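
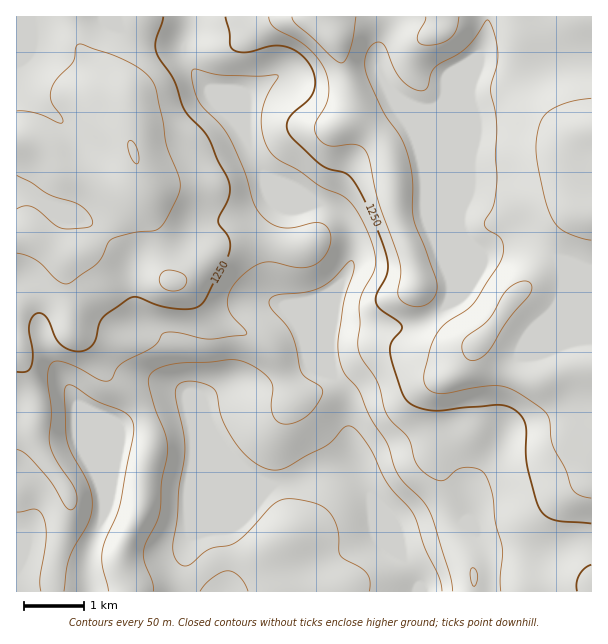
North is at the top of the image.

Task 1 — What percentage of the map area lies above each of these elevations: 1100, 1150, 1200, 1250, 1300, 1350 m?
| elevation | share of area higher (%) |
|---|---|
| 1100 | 92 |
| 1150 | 79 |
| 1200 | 64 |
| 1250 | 48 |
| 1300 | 27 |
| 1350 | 3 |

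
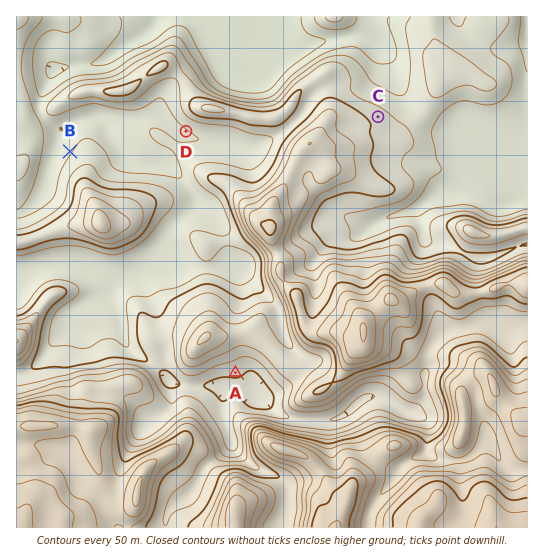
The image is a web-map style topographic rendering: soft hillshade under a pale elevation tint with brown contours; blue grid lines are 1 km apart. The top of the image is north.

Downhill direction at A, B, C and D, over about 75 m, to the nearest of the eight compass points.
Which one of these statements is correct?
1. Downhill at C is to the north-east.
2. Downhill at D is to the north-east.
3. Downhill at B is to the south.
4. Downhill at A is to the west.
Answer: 1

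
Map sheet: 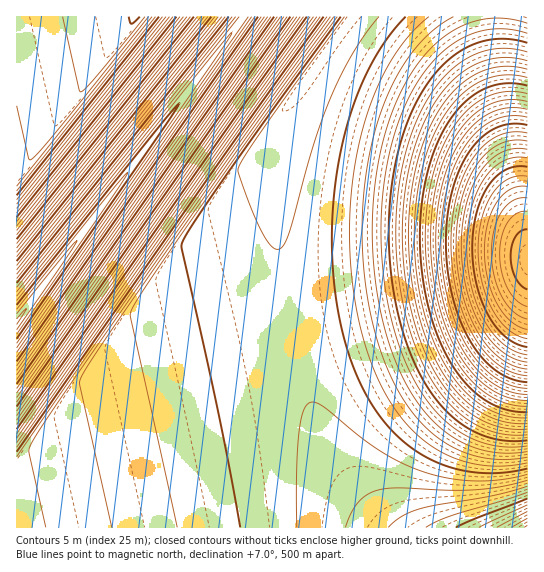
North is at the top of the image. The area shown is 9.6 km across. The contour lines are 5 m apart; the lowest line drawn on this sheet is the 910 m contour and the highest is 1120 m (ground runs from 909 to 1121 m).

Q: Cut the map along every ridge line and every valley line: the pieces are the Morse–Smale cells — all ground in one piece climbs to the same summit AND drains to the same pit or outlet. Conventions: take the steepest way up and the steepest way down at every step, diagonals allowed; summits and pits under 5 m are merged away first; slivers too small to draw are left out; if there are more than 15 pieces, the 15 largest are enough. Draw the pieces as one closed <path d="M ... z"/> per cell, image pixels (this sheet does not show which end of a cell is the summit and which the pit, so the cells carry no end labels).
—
<path d="M527 16l-176 0-55 77-17 28-3 32 1 97 8 63 11 48 17 52 22 44 30 44 28 27 135-1z"/><path d="M350 16l-107 0-227 305 1 207 375-1-17-16-23-28-17-26-22-44-14-43-10-37-12-83-1-97 3-32 17-28 49-67z"/><path d="M242 16l-226 1 1 303 198-263 26-36z"/>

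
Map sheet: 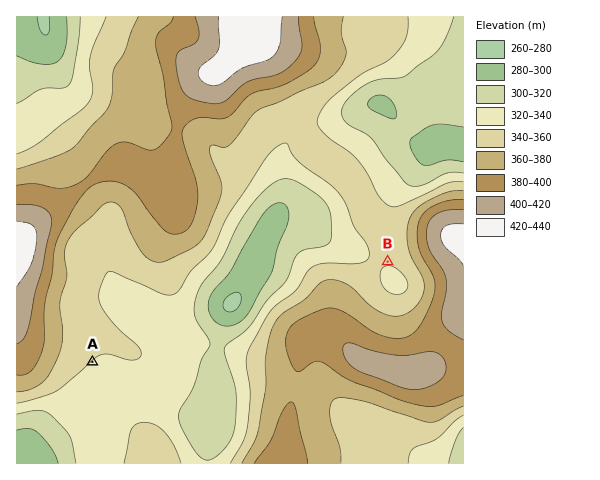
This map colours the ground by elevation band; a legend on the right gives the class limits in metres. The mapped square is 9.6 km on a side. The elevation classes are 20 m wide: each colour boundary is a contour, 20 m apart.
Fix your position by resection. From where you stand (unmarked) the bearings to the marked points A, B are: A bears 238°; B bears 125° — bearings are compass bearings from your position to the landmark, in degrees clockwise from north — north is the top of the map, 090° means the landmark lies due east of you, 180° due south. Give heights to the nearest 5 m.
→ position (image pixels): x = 324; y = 217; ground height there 315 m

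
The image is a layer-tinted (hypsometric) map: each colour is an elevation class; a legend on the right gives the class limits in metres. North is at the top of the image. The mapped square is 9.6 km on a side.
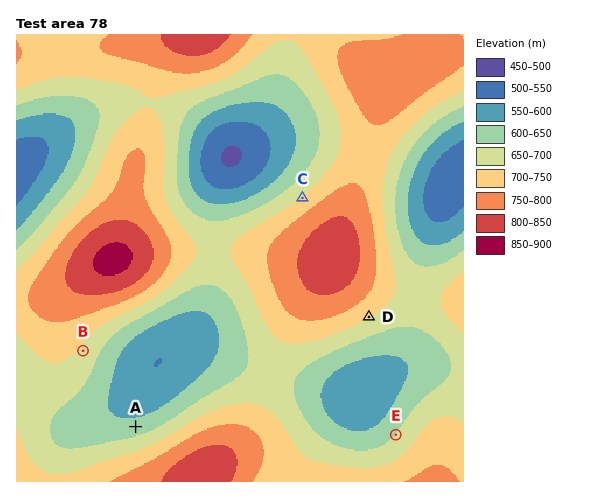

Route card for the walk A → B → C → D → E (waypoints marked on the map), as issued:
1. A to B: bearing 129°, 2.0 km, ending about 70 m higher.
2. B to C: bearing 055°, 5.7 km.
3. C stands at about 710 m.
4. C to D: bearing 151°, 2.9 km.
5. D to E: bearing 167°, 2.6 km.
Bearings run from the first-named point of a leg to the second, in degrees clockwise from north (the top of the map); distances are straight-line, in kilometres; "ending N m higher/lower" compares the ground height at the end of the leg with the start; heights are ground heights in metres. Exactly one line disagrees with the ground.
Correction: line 1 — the bearing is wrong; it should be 325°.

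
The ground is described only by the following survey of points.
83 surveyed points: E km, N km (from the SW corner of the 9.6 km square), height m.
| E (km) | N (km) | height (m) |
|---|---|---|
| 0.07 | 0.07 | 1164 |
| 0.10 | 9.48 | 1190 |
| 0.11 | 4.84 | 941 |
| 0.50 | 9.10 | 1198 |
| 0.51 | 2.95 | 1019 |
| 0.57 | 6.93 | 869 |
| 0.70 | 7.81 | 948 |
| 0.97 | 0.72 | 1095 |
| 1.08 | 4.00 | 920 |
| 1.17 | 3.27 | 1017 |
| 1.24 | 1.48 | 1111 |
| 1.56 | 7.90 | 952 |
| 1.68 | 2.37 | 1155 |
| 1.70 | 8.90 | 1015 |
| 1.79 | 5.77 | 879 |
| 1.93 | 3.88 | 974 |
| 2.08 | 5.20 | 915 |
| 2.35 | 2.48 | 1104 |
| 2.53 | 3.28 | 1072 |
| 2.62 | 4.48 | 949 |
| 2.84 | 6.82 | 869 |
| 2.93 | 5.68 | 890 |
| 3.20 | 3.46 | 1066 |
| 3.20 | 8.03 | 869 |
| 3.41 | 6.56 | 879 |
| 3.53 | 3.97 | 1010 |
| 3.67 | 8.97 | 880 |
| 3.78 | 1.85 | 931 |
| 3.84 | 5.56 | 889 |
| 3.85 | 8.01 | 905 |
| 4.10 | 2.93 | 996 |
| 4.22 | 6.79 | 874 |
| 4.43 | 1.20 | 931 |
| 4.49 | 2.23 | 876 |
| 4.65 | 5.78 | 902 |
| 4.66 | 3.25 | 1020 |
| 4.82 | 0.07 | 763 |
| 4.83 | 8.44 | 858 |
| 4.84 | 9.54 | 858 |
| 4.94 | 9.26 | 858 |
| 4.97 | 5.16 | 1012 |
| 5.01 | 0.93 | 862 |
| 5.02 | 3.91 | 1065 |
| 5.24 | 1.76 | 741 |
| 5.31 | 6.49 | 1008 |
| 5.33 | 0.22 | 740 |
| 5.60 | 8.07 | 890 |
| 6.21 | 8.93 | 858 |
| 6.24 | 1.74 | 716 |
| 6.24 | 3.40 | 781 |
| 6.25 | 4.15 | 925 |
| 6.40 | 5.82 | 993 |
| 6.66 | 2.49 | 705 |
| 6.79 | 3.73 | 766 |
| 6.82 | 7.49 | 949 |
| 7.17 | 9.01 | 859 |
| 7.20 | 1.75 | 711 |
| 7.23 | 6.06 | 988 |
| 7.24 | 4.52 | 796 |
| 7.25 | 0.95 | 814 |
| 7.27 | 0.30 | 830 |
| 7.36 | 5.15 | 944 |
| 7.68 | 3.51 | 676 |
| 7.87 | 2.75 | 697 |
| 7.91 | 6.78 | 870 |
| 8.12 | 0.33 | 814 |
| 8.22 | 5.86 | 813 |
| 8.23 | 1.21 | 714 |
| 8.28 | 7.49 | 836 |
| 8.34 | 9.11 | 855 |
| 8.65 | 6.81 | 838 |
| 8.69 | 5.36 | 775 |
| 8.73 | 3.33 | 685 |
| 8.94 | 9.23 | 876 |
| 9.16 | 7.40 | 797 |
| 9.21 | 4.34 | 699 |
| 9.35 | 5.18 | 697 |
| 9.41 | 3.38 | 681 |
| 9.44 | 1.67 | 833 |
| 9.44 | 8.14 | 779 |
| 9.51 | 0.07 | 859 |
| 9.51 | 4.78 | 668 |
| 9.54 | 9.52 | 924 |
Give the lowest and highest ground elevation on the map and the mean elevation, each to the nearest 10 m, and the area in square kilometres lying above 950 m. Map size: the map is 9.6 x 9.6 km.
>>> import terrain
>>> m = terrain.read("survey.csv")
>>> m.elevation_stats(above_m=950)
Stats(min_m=640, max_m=1200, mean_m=900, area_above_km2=31.6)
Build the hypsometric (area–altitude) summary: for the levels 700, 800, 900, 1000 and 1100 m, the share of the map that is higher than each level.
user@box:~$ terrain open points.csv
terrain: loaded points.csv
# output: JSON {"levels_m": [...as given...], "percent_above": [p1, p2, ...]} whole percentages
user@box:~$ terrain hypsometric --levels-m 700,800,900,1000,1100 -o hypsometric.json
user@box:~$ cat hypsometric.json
{"levels_m": [700, 800, 900, 1000, 1100], "percent_above": [94, 79, 47, 24, 6]}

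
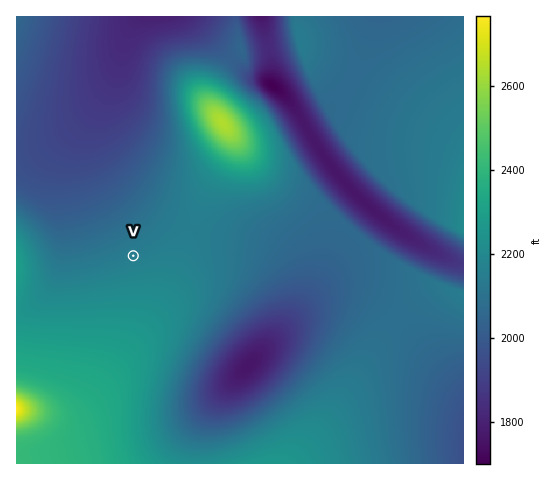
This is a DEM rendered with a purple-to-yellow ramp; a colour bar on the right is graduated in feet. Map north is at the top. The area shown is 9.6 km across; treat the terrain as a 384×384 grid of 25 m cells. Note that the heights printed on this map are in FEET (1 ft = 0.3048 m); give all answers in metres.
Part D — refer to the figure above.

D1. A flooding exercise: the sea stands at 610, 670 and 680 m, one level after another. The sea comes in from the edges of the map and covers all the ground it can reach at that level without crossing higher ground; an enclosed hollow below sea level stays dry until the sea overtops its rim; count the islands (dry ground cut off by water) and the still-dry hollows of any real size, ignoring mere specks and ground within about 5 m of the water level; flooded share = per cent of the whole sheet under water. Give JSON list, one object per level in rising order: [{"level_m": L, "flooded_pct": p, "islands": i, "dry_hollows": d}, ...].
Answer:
[{"level_m": 610, "flooded_pct": 22, "islands": 0, "dry_hollows": 1}, {"level_m": 670, "flooded_pct": 80, "islands": 1, "dry_hollows": 0}, {"level_m": 680, "flooded_pct": 84, "islands": 1, "dry_hollows": 0}]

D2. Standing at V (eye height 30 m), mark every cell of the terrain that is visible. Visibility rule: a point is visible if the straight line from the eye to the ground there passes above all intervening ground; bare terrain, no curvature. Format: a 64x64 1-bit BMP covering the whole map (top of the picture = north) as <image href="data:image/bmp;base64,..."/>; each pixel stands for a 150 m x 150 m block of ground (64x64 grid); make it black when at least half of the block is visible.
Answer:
<image width="64" height="64" href="data:image/bmp;base64,Qk0+AgAAAAAAAD4AAAAoAAAAQAAAAEAAAAABAAEAAAAAAAACAAATCwAAEwsAAAIAAAAAAAAA////AAAAAAAAAAAP/4AAAAAAAAP/wAAAAAAAAP/gAAAAAAAAf+AAAAAAAAA/8AAAAAAAAB/4AAAAAAAAD/wAAP/wAAAH/AAA//gAAAP+AAD//AAAAf8AAP/8AAAA/4AA//4AAAB/gAD//wAAAH/AAP//gAAAP+AA//+AAAAf8AD//8AAAB/wAP//4AAAD/wA///gAAAP/g////AAAA//////+AAAB//////8AAAH//////4AAAf//////wAAB///////gAAH///////AAA///////+AAD//4////4AAf/+D////4AD//gP////wA//4A/////gf//AD////////wAP///////+AA////////gAP///////8AD////////gAf///////8AH////////gA///////+8AH///////ggA///////8AAH///////wAA///////+AAH///////wAA////////AAH///////4AAP///////AAAf//////4AAA///////AAAB//////8AAAD//////gAAAD/////8AAAAH/////AAAAAH////4AAAAAP////AAAAAAP///4AAAAAAf///AAAAAAA///4AAAAAAD///AAAAAAAP//4AAAAAAA///gAAAAAAD//+AAAAAAAP//4AAAAAAA///gAAAAAAD//+AAAAAAAA=="/>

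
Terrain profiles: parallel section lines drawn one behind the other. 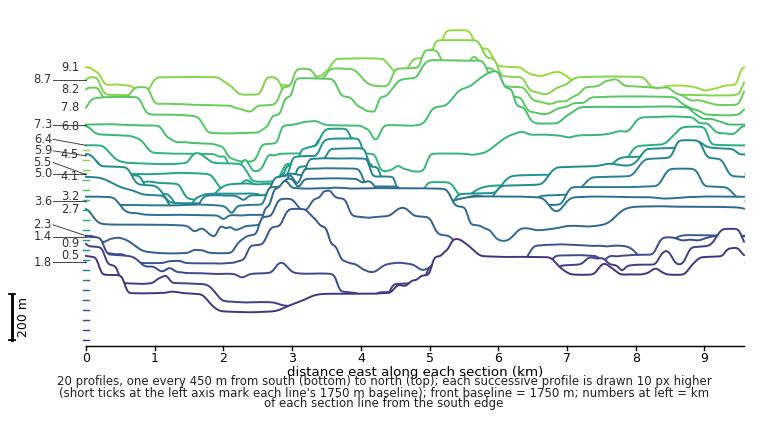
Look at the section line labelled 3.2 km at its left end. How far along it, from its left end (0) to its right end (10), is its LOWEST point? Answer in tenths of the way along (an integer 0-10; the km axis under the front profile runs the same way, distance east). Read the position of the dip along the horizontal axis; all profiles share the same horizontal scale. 2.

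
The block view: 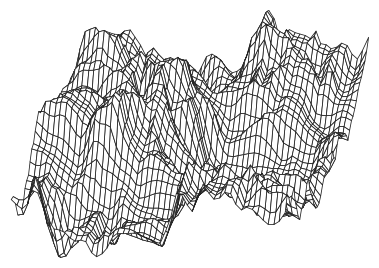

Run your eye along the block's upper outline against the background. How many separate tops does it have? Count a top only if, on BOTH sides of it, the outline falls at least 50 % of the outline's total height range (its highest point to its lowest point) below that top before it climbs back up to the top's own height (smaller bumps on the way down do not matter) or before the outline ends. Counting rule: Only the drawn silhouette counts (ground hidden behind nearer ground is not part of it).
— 0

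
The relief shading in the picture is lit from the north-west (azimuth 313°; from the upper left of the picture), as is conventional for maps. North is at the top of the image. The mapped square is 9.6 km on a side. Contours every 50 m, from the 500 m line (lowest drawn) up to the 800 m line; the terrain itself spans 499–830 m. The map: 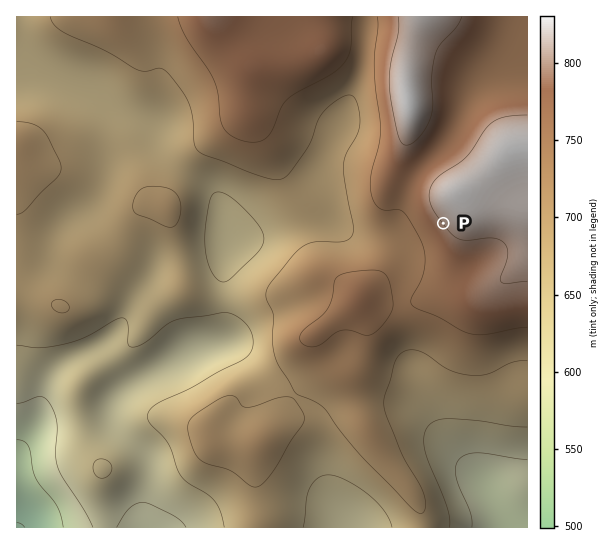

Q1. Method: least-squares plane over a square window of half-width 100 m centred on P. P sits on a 5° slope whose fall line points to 232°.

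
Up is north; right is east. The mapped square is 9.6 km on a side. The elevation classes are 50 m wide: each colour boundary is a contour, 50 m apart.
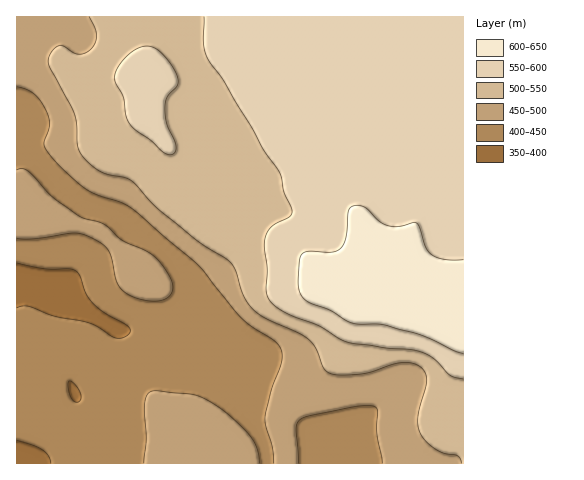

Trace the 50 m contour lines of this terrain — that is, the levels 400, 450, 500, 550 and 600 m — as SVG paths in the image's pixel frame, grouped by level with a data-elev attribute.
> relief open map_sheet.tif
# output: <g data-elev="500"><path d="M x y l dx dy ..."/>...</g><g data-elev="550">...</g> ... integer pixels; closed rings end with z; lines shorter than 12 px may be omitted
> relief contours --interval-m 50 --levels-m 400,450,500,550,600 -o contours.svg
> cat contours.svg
<g data-elev="400"><path d="M17 440l16 5 9 5 7 6 2 7"/><path d="M75 402l-4-4-2-6-1-8 1-3 6 3 6 10-1 6-2 2z"/><path d="M17 263l28 6 23 0 7 1 5 5 6 18 6 9 12 11 23 13 3 6-5 5-8 1-6-2-14-10-9-4-33-6-27-10-6 0-5 2"/></g><g data-elev="450"><path d="M259 463l-2-14-6-11-14-15-17-15-14-9-11-4-40-4-7 2-3 9 1 37-2 24"/><path d="M299 463l-3-35 1-4 3-4 14-5 39-8 15-2 7 2 2 3 0 23 5 30"/><path d="M17 238l19 1 37-6 11 2 15 7 9 7 4 9 5 25 4 5 5 5 14 6 15 2 11-2 6-7 1-7-3-8-9-13-8-9-8-5-23-10-19-16-25-8-26-20-24-25-6-2-5 1"/><path d="M17 87l8 2 8 4 6 6 6 9 4 9 1 7-6 17 0 5 6 9 12 13 27 23 34 12 14 9 62 54 44 53 10 9 20 12 6 6 3 7 0 8-11 29-6 28 1 9 7 21 1 15"/></g><g data-elev="500"><path d="M89 17l6 10 2 8-2 7-4 7-6 4-7 1-5-1-10-7-4 0-7 6-4 9 2 7 24 45 3 11 1 22 6 12 8 8 10 6 22 5 7 3 30 32 38 30 30 19 6 8 8 25 8 13 13 11 34 15 11 7 7 9 7 19 5 4 12 3 22-1 41-12 9 1 8 4 5 5 2 9-9 35 0 9 2 7 4 7 8 8 12 6 14 3 2 3 1 4"/></g><g data-elev="550"><path d="M167 154l7-1 2-6-10-24-1-20 3-8 9-10 1-7-6-12-12-14-8-5-9 0-11 5-10 9-6 10-1 10 8 16 3 19 4 8 5 6 15 9 11 12z"/><path d="M204 17l-1 25 4 15 16 23 40 70 16 22 5 21 8 16-2 7-18 10-4 5-3 7-1 10 3 22-1 21 4 10 14 11 35 14 25 15 10 3 66 8 14 7 17 17 12 3"/></g><g data-elev="600"><path d="M463 260l-18-1-13-4-6-7-6-19-3-6-4 0-15 4-10-1-9-5-14-13-10-2-4 1-2 3-3 26-4 11-3 3-6 2-24-1-6 2-4 7-1 21 2 12 5 7 25 10 19 12 9 2 24 0 31 9 18 6 23 12 9 2"/></g>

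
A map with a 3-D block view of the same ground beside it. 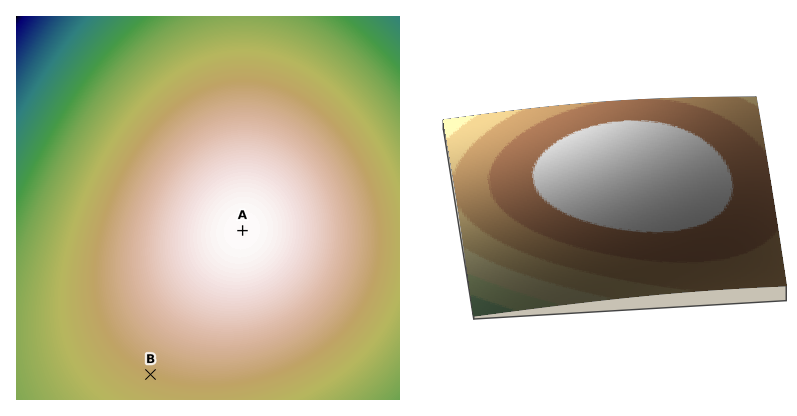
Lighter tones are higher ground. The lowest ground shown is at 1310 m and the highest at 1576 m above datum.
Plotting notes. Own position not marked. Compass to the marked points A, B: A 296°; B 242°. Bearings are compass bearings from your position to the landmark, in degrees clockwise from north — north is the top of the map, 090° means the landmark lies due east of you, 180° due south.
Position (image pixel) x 336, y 276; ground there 1545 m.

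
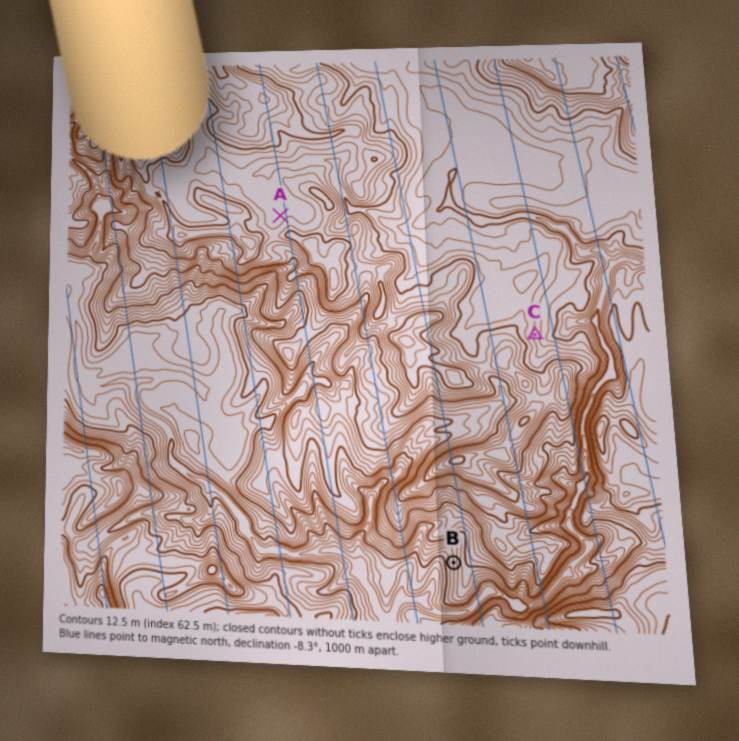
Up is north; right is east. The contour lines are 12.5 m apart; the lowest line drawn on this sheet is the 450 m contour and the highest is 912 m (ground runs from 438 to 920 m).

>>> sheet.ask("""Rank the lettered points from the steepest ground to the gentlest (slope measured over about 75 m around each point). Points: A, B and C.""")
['B', 'C', 'A']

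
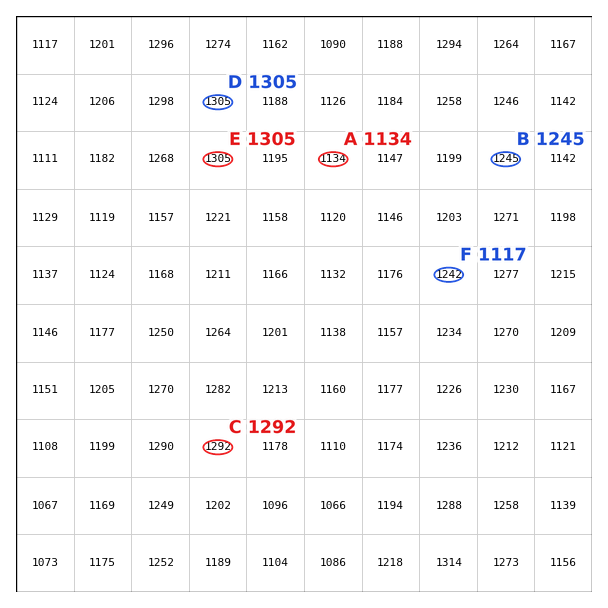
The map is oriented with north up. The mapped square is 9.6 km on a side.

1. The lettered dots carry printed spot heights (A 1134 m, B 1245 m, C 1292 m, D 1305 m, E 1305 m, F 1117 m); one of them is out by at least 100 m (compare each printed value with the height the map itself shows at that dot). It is F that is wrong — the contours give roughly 1242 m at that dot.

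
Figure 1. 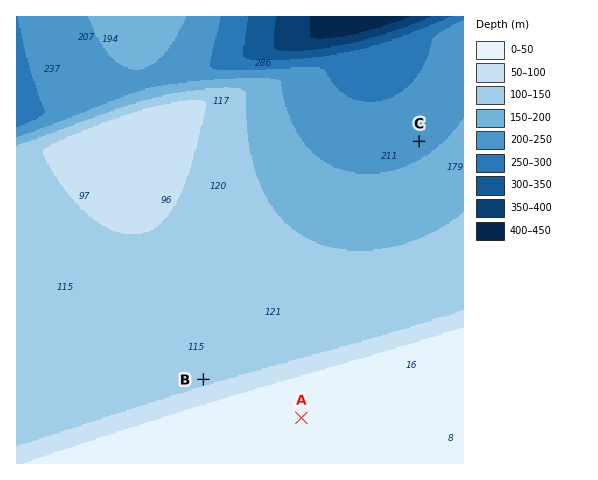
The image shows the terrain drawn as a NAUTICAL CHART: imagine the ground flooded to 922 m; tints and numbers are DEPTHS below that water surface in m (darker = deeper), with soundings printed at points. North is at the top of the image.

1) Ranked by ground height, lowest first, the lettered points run C B A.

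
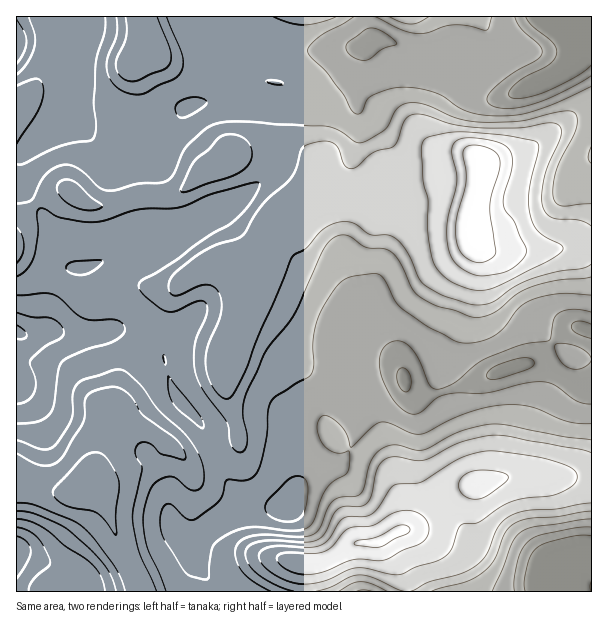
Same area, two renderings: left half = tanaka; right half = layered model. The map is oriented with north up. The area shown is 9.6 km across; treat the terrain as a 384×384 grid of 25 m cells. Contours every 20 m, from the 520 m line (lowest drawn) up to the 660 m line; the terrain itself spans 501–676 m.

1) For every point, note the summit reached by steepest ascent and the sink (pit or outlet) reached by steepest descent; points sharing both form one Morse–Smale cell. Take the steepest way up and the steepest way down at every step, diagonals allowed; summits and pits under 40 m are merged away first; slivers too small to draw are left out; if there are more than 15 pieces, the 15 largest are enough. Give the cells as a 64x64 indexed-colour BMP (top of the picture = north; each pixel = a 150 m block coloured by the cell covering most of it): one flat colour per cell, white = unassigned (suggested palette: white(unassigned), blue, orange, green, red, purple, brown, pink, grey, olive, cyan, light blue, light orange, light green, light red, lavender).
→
<image width="64" height="64" href="data:image/bmp;base64,Qk12CAAAAAAAAHYAAAAoAAAAQAAAAEAAAAABAAQAAAAAAAAIAAATCwAAEwsAABAAAAAAAAAA////ALR3HwAOf/8ALKAsACgn1gC9Z5QAS1aMAMJ34wB/f38AIr28AM++FwDox64AeLv/AIrfmACWmP8A1bDFAO7u7u6qqqqIiIiIMzMzMzO7u7u7u7d3d3d3d3d3d///7u7u6qqqqIiIiIMzMzMzM7u7u7u7t3d3d3d3d3d3///u7u6qqqqoiIiIgzMzMzMzu7u7u7u3d3d3d3d3d3f//+7qqqqqqoiIiIgzMzMzMzMzu7u7u3d3d3d3d3d3d3//qqqqqqqqiIiIiDMzMzMzMzMzu7u7d3d3d3d3d3d3d3eqqqqqqqiIiIiIMzMzMzMzMzMzM7d3d3d3d3d3d3d3d6qqqqqqqIiIiIiDMzMzMzMzMzMzM3d3d3d3d3d3d3d3qqqqqqqoiIiIiIgzMzMzMzMzMzMzM3d3d3d3d3d3d3eqqqqqqoiIiIiIiIiDMzMzMzMzMzMzN3d3d3d3d3d3d6qqqqqqiIiIiIiIiIiBETMzMzMzMzMzd3d3d3d3d3d3qqqqqqiIiIiIiIiIgREREzMzMzMzMzM3d3d3d3d3d3eqZmZoiIiIiIiIiIgRERETMzMzMzMzMzM3d3d3d3d3d2ZmZmbdiIiIiIiIgREREREzMzMzMzMzMzMzN3d3d3dzZmZmZt3diIiIiIiBEREREREzMzMzMzMzMzMzMzMzMzNmZmZmbd3d2IiGiBEREREREREzMzMzMzMzMzMzMzMzM2ZmZmZt3d3diGZmERERERERERMzMzMzMzMzMzMzMzMzZmZmZmbd3d3WZmZEEREREREREzMzMzMzMzMzMzMzMzNmZmZmZm3d1mZmZERBERERERERMzMzMzMzMzMzMzMzM2ZmZmZmZmZmZmZkRBEREREREREzMzMzMzMzMzMzMzMzZmZmZmZmZmZmZkREERERERERETMzMzMzMzMzMzMzMzNmZmZmZmZmZmZkREQRERERERERMzMzMzMzMzMzMzMzM2ZmZmZmZmZmZkRERBEREREREREzMzMzMzMzMzMzMzMzZmZmZmZmZmZkRERBERERERERETMzMxERMzMzMzMzMzNmZmZmZmZmZmREREERERERERERMzMxEREREzMzMzMxEUZmZmZmZmZmZEREQREREREREREzMzERERERETMzMxERRmZmZmZmZmZkRERBERERERERETMzERERERERERERERFGZmZmZmZmZkREREEREREREREREREREREREREREREREUZmZmZmZmZmRERERBERERERERERERERERERERERERERRmZmZmZmZkREREREERERERERERERERERERERERERERFEREREREREREREREQREREREREREREREREREREREREREUREREREREREREREREERERERERERERERERERERERERERREREREREREREREREQRERERERERERERERERERERERERFERERERERERERERERBEREREREREREREREREREREREREUREREREREREREREREERERERERERERERERERERERERERREREREREREREREREQRERERERERERERERERERERERERFERERERERERERERERBEREREREREREREREREREREREREUREREREREREREREREQRERERERERERERERERERERERERREREREREREREREREREERERERERERERERERERERERERFERERERERERERERERERBEREREREREREREREiIiIiIiIkREREREREREREREREREERERERERERERERESIiIiIiIiREREREREREREREREREQRERERERERERERERIiIiIiIiJUREREREREREREREREREEREREREREREREREiIiIiIiIlREREREREREREREREREQRERERERERERERESIiIiIiIiVVRERVVVREREREREREREIREREiERERERERIiIiIiIiJVVVRVVVVVVVVEREREREIiESIiIREREREREiIiIiIiIlVVVVVVVVVVVVREREREQiIiIiIiIiIiERESIiIiIiIiVVVVVVVVVVVVVVREREQiIiIiIiIiIiIiIiIiIiIiIiJVVVVVVVmVVVVVVVREIiIiIiIiIiIiIiIiIiIiIiIiIlVVVVVVmZmVVVVVVSIiIiIiIiIiIiIiIiIiIiIiIiIiVVVVVVmZmZlVVVVVVSIiIiIiIiIiIiIiIiIiIiIiIiJVVVVVmZmZmZVVVVVVUiJVIiIiIiIiIiIiIiIiIiIiIlVVVVmZmZmZlVVVVVVVVVUiIiIiIiIiIiIiIiIiIiIiVVVZmZmZmZmZVVVVVVVVVSIiIiIiIiIiIiIiIiIiIiJVVVmZmZmZmZmVVVVVVVVVIiIiIiIiIiIiIiIiIiIiIlVVVZmZmZmZmZlVVVVVVVUiIiIiIiIiIiIiIiIiIiIiVVVVmZmZmZmZmVVVVVVVUiIiIiIiIiIiIiIiIiIiIiJVVVWZmZmZmZmZVVVVVVIiIiIiIiIiIiIiIiIiIiIiIlVVVVmZmZmZmZmVIiIiIiIiIiIiIiIiIiIiIiIiIiIiVVVVWZmZmZmZzMIiIiIiIiIiIiIiIiIiIiIiIiIiIiJVVVVZmZmZmczMwiIiIiIiIiIiIiIiIiIiIiIiIiIiIlVVVVWZmZmczMzMIiIiIiIiIiIiIiIiIiIiIiIiIiIiVVVVVZmZmZzMzMwiIiIiIiIiIiIiIiIiIiIiIiIiIiJVVVVVmZmZzMzMzCIiIiIiIiIiIiIiIiIiIiIiIiIiIlVVVVWZmZnMzMzMIiIiIiIiIiIiIiIiIiIiIiIiIiIi"/>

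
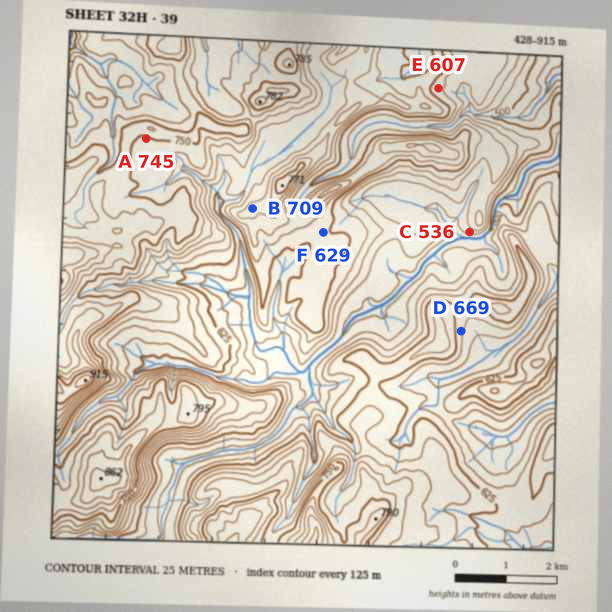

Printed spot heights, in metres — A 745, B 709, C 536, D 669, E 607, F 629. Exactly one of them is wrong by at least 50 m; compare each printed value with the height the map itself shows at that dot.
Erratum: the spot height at D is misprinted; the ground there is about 607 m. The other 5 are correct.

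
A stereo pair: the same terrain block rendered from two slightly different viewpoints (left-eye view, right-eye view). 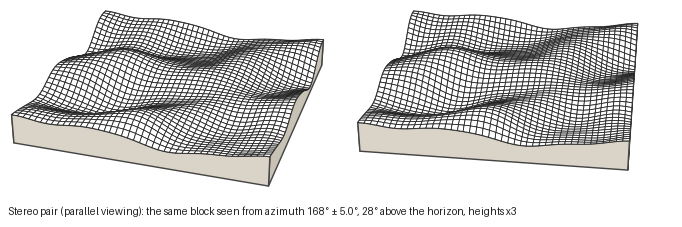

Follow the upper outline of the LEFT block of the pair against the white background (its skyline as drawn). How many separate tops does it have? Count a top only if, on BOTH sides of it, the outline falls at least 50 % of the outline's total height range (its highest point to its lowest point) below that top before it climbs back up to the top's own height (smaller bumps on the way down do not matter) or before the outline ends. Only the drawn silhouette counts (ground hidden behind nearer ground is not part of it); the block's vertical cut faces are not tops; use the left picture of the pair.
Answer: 0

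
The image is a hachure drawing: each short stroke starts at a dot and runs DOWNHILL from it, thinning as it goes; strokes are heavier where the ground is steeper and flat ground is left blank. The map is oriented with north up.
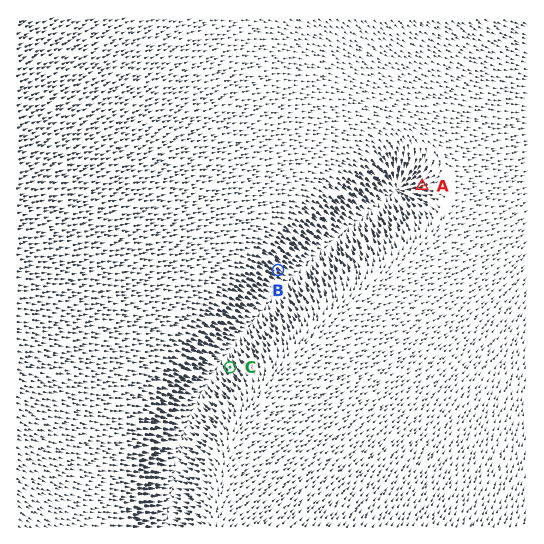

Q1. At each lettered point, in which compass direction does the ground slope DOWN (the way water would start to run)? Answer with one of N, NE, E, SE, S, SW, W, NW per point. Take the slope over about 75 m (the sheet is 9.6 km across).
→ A W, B SE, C NW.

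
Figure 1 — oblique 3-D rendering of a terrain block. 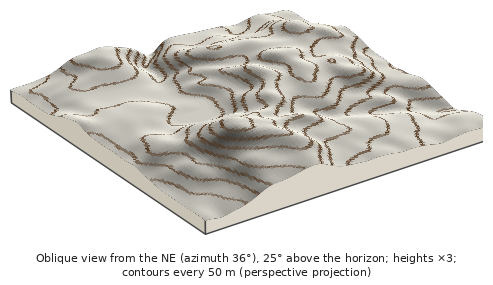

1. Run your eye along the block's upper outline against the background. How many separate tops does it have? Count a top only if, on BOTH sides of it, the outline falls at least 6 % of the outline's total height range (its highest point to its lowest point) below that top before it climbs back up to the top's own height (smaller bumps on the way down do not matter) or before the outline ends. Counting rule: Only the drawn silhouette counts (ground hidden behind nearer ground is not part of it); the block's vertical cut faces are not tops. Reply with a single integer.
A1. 2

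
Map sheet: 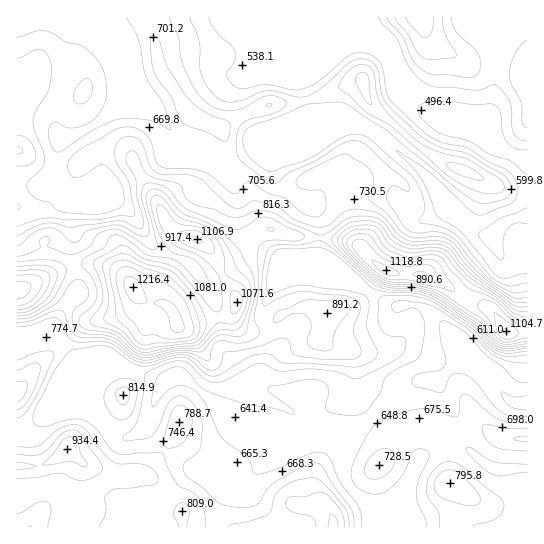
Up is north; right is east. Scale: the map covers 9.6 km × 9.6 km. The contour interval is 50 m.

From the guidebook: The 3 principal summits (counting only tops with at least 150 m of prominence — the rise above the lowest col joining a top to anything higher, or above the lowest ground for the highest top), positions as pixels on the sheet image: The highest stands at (131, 286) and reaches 1217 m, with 747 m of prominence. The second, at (387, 271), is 1119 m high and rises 313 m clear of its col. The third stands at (67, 449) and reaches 934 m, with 164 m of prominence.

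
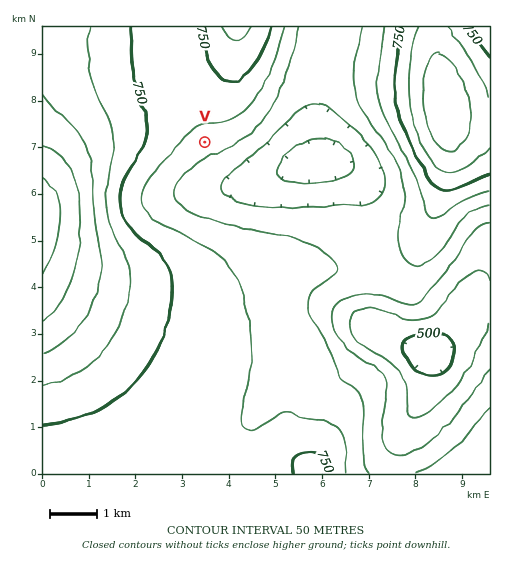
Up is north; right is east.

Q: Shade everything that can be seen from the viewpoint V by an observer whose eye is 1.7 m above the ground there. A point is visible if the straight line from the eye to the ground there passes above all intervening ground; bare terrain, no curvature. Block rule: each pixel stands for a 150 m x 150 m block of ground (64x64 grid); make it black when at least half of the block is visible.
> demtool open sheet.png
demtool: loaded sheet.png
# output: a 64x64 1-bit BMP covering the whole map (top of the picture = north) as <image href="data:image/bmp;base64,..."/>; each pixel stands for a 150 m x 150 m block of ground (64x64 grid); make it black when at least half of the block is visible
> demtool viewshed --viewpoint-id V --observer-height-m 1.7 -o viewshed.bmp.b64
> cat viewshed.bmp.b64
<image width="64" height="64" href="data:image/bmp;base64,Qk0+AgAAAAAAAD4AAAAoAAAAQAAAAEAAAAABAAEAAAAAAAACAAATCwAAEwsAAAIAAAAAAAAA////AAAAAAAAAAAAMAAB/gAAAAB/AAD/AAAAAD+AAH8AAAAAP4AAPwAAAAA/wAA/AAAAAB/gAB8AAAAAD+AADwAAAAAH8AAPAAAAAAHgAAcAAAAAAAAABwAAAAAAAAADAAAAAAAAAAEAAAAAAAAAAQAAAAAAAAAAAAAAAAAAAAAAAAAAAAAAAAAAAAAAAAAAAAAAAAAAAAAAAAAADAAAAAAAAAAIAAAAAAAAAAAAAAAAAAAAAAAAAAAAAAAAAAAAAAAAAAAAAAAAAAAAAAAAAAAAAAAAAAAAAAAAAAAAAAAAAAADAAAQAAB/8f/AADAAAf////wgeAAD//////j4AAf///////wAD////////AAf///////+AB////////4AP////////gA/////////AD////////8AP////////wA/////////gD////////+AP////////4A////wD///wD///wAA///AH//+AAA//8Af//4AAB//wA///4AAD//AB///wAAP/8AD///gAA//gAD/4OAAD/+AAB+A4AAP/4AAAABgAA//gAAAAGAAD/+AAAAAYAAP/4AAAABgAAf/gAAAAHAAB/+AAAAAcAAD/wAAAABwAAH/AAAAADAAAf8AAAAAIAAA/wAAAAAgAAB/AAAAACAAAH4AAAAAAAAAPgAAAAAAAAAeAA=="/>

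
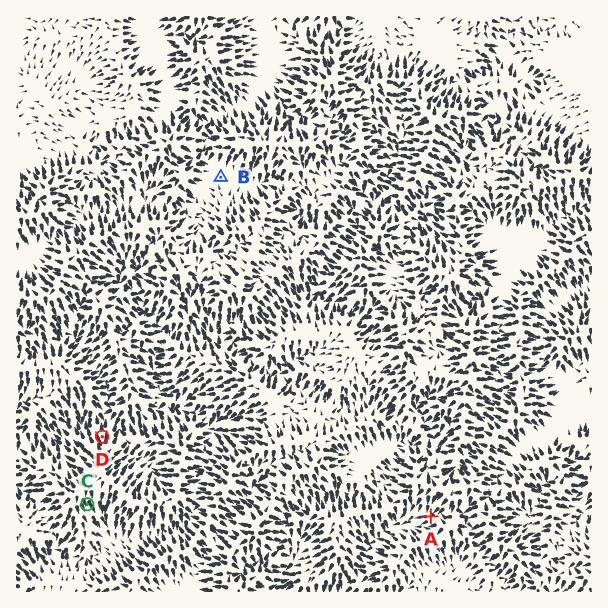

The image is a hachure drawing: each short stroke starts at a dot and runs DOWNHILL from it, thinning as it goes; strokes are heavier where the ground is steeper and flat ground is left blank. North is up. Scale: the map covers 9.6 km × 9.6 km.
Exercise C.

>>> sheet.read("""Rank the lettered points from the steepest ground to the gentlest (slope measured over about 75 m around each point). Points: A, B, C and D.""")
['D', 'C', 'A', 'B']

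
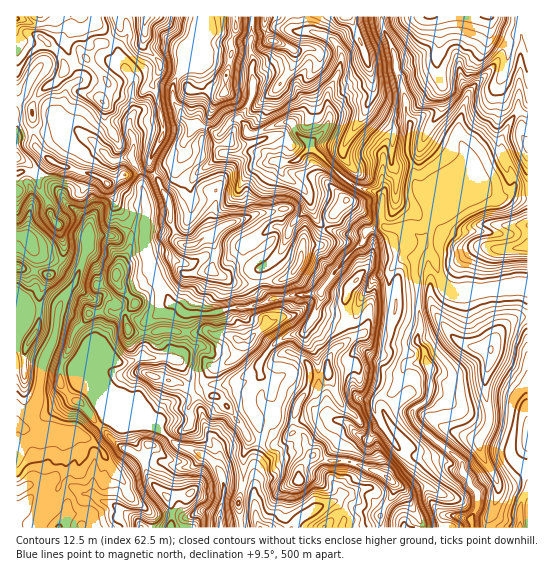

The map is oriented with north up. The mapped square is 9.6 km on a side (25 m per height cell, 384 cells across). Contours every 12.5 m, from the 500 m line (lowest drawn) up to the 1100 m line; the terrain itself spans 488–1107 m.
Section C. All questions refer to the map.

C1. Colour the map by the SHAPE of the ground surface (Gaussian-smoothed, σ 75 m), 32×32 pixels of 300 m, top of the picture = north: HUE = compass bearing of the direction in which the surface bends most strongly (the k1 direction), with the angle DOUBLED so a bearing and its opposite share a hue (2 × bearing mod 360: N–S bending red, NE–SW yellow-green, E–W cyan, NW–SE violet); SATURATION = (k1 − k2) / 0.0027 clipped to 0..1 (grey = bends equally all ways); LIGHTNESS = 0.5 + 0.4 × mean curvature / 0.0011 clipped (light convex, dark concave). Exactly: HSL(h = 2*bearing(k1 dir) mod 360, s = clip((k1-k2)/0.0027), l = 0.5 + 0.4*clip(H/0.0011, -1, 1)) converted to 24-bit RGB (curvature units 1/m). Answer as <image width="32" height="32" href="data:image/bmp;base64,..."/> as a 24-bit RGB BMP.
<image width="32" height="32" href="data:image/bmp;base64,Qk02DAAAAAAAADYAAAAoAAAAIAAAACAAAAABABgAAAAAAAAMAAATCwAAEwsAAAAAAAAAAAAAdnuVoYOIZmOKZpiMl2aLbV+EXp2ntujWXBGk5cx7UbY03axyCgMw0N1W1cxTbziAk6JaSoliTqqpwpChaVCIZ2uM29OdjEdWTkGr1PfhJgiC8JIUAAwz6ti2m6d3NCt/X4JZgIxwlXeHhGGFamyUcre1bL+JRw8ediIoquCTzHuTycVZAS9usPSclzPImT+cs2Y4haUlIlQpV3o1WWOTZ3GVr5xk3FVwbOp7gxNlkyWCt8/jAFq44phft6l7LVFvpYa6dIOZaHeLfJ2qfZWpaIJphENpaCZ+1fPhhLvImI/O7t3kJRaILqoX0Tc4ND+Q5Lft8tnkKZXEQ8e2a0ddf4ZDQycdy/u60ff6Ywm7ksbUlcutMwAxh8s6sNWbRECXi2ZokXuQgXeWeYFrlodvhmd7WiZBOqpakthsf4VMPoI0061sVgpbc5lJwq5gQ1p1Q4Rf59e70FeEXCRQQZBxabHsz+780freWxJTf0xWkIJTXxkrdRxms/KzVF+pgUyAaoVnh4h1hXd6iHmJhpZwXBtO0G2ljubSqK5sa8qwrzlVVikYdDF/a5ilvYliUW97V5JjgKVN2K3EbqnqfaPsTtvQx+OHnBQqah08bauDhVe7RQMuaNF3meF6UTlak2F6d4t8hYVxgHdpd3phYS9ASM7mgu3MV1HD4q2sgQNGtVMnUcmKRD5ta2dSs9+gTG+xmXK1gLSMbsFzhkdudq1Wf3kQU/8DSAk6kcqpmyNsXAUmiM3cncnOzqSCM1hsbGmif4Bskmt0hVdUakg+TMV9Wtd+dF5PantGclg3Rj2I26ybrje2d0R2cdCRX72JXWV+TWl5x9N1g1pQeFtZjCsyzv7NHAROerVnml4yrRGdkdPNcJmZfWJ85MCkQFiRVJCbc41rWVKGrFyXlJrKh93AfWSAgH9/f3V6glBhUYZ1ssB9iTCJjsjBitWtb053eYyHSV2B5cSnW05odlF6o/PD6cxYIA48rXpugyRAJrR5p3V9d2dscFNo1eabWEeAV3mElLZjHilr1b+HYsKEiVdqgHZ9g1tbZ0A9lG5HZqlwULedbnu0f8B5iFdhZW6BfnmNXneAuZhjwGebWqx13Mkv3GYKF1RZV3x6upGtMHejoHxYemiGj2GS3eKSWE1oV25zxdmSDSBR6uWkeVeBf35/bGiLeme6qobl1ev2mbvXdDqpsm98uodpZn8+SoNVg1d/cYJkUGZTyqltvsyZjkKq7O/QJT+PVHZ8cpx8aT6mm41WdVdof41l3MKYaG+DRWh+18BlGzhP4TBgxsBIdYB/bn6AaTssOqEVcV8kfGEyO0RWlLaGrmyh1pGygqlFHG9qwYS7edrXQk3Z3p2RRnB+3+GIUhpwa4mZWZhiYytui29bgFhPVqhmx8SNp5SMOkx+33SbOaafCy5G/N3LRWpnbkZx1VOFZMRibZpXenlXUoFucIc7gqFRfrWk4bPQKZJsBoYcj788ZjRirXhn3Je900JIJ+CnV2J/XYdwbDGDnV6NodjOhJ7BsZKitpKLQTlsUYWD6bmrBBo49bClsD9ZN0hQXeFrcZrRZYHSm6LgYnDQnqzgkaPZkH+8p2K27qXW0VrGK3wUGFJLkYRnmJ1ZzI+Q5oRbPDuBcHaJMyBmndmmeaydaWN9l4aHvoybeUGfZWl51814GSpQO1uN89jrjXHeVMvFx5NkPYVleHZMb1Y6aWsaOj4JSGwMFWgEWqTl69b18dH6AEekp1isubl0WKeP8NKfKCKEb3iUICOlkdKTf2h9aXB7eY97mYONj26xblNN1q9sJFc6GXJo1iINgGstd9FCgsqXkFOiekFshmpKkGdksX+RkXyyYLmGK0gDKjMAKjMAeIQAHiF74L6mI5hF78CRLyCCZl+TKs3TkpRedGRTbnpWcoJTdn1YgXVcXq6HomPQ3q+7Bjg8aKbSxXLf3evDS2tqeVB7hy+L3K7EbYHAlMfHnsjMZ2G0iGfY5M303MTqapuiADMs3oyx9b+1HqAZQC6NfFWYR7tsl0V+m3tmfW9eh4ZPZnZEbnBDlZ/XSl2V5WluKqiyEHh5rU+i7NfEfFigWDNwT66ssr84S55TsMV0lVqAgVh8WX1YSnh677W0pW6sdpM4ADMj9NfX6pW9JlBviU2EaJ5qbEuEtImYmHGWpn2MnG2Eg2Bqk2pRaEZa3KkpaeaKDBk4Ucxey3BStlFcUy5ytWOFwtfrdmXFpsVsQFhXXnGFr4adLoOM15yFwXPXzrneI53mAls3/dLASTB/gnGMVmd/XHiNhoOvppfFnaTLoJLQpo/TYXYqXxtF7/3OJo5DCxMouIMZWpoknrBWMCl5reZ6MItsxH+w5KDNuU2xQIFNRohBnJA1KciBzHKyqzUsroo0DTQYnOEAdjRegmhjXn2GcZKGWIiFqY1ZoXFNn2lRoaBmC8vuYHne0frU/xq8BxUswtlAjc6IZIGVHhxc8vfMNlJyTohLSLtAuKDl0aPxqpDh2pHbBOB8dBZ+0ZSsxYyanNbFCD2etWRzYJaNboaRcoV1VIFqS6l7dbPDfGi4uIa94TO/Buo1vVcXwRR2s0jPIKwKb9RBRmp1NhlS3/zPUzh/gVt9xdBqG1EvbqJJRmyLnq3Z4mi9MxlEoKZi1/P01tX2QgFp0b11V5GdfGh/eYF3d392aX9ibnhLVmE9nY1Fwj2ks9FqVR4uZIE/li/S1PP363/tEDpRFu9OWttMiUmNZ4yu1rC1QJiyRKtaUGdOfHs1eiQuU2KZx/jYTgkAajAAFnuLndRWRV9/bn52fIB/fX9/fYB9dWp5jHNopJBFx1CnqjZsq8/sqNLwf8ziTplU3bpahwCl0/++JzVNlmWDSKItSLFi25KuQlt1Y3RPdU86RLaxhsyZTgAQ/44Kzu7eSi2XmcyHdj6ed5FcaIBxeoF/fHeAe1x/mmWAu5ZhZDKTnOfAfaNXfWBTko5fYCE3uuRRDCJR/9zMFWlYQVx518mgKkZyo6QvpE+EgFZpXpGIR794fh0weyLV6fLPcn1HVzdkq9JtNBpqybSYW4mBbX+Ce2d3f2B4dk2Nq7+SPJ+Ooq9ed2lwhn1ve0ZdZ5qwnuCQHhVazLls+tK5E01y3s+DGxdf2dOaZSZ1ZsU3jLDBpSmCMYRCOY6L4Z2dwXtwS3Rsm8x8ESNZ2a6hbY9jS1ZvfFZjlJJnOoyUp7ubili4a7hsdmR6gmpve1l+tcxdioQ6OWGGtbth0fmXTw9PhjcpyNhCLUoRiTNx0aJXOFwSHlhDvqyVIVNchIxR7qelc6l4TbhhKBZNjKE6zIlyK1JnpV+eiKaASalqRqBPS7CmulRQWmhXi11xWFKjwt68nGunTC17fu1MsgCcpydwP2qM9quze9e1AGqj4Z2/xp+iN4COdaZNOjF1W41wwsOD276qZLuxIAdGxmdvzMphKZBwMVCTuKeapa6OOkWEP5Fiyni/tHu+RaSfaJCkspN6l36kOTax9O64AgAzrdLdaHTSxYbV5fHDBwo2qle47s7SaDKXrsJ+GlNcjHqjl49q4PPCRTKdOg9jmKyS2drFqmvIDEFAvqSFt6iNPk6Ko7puOWlYumlvkGaqWY1ldrJzh1NqY0h20aR0bcjtG35qcWJOZ0ub+uDBDAw2S5JMwphUtEvEzoykSK+2HzZywaN43PjHFAUuS0SVq6+Tt8GHgCePy3yOFXI+xquGSFSLtnCTc0qHU71uhlyfjbeTgmhgeVB9pWBhfeyGwjB7RkJxaGt5RlRm++7QFAZUmnQwXJg4mNq1Y5TAx6jUDws51fG1yOK3FwAzjItUhapgtad9ZDh9p66AxohzQKpmVleLdmaWnKvHcXOoY4+Jj2uYtHCsYUmTw312wdV5ZC81PX5qW3CBUWWO/t2cAAczzffHufT5TzOmun0+cRMpOTSR1/7NjT2aLQAzk6l2gKVwmp1taWKId4qDx7KURI6QZmGHnHY1m5U7eHNUhYBqbnVjf0R9rLt6U0+334iCm7/LRXCoUV1+Skpw+PPMAAE/9P2jcUwqhkVLk0R/e1S4l9SvvvaEGwYtgEC3p7y4mKOrgYmedXiafIGWvLeVYJesUFl9"/>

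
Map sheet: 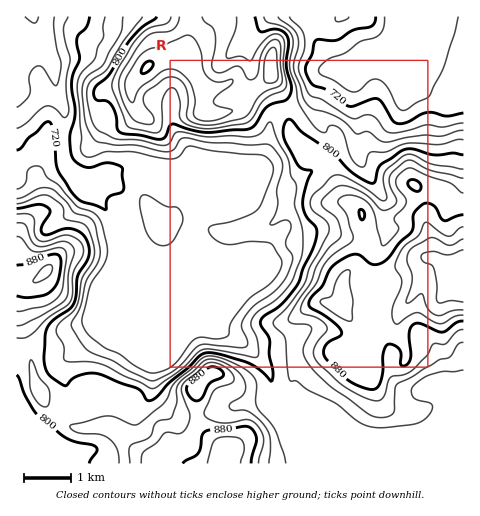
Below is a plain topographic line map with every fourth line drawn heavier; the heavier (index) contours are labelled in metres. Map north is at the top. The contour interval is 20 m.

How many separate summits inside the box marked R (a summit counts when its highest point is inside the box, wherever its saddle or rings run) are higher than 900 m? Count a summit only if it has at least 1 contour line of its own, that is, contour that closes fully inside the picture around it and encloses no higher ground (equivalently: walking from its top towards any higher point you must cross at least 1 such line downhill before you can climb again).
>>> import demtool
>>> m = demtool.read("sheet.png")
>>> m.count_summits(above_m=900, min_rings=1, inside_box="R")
1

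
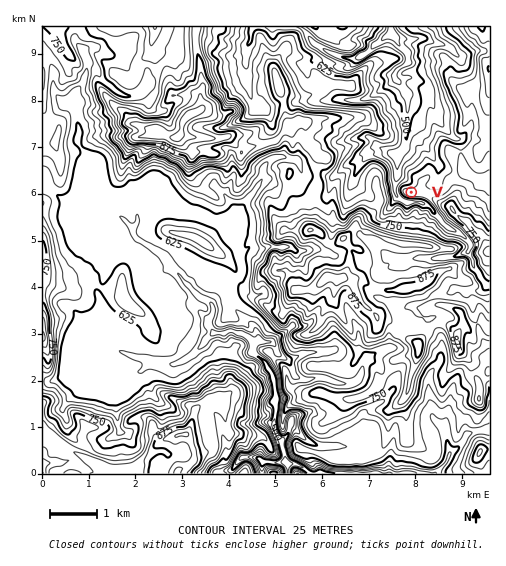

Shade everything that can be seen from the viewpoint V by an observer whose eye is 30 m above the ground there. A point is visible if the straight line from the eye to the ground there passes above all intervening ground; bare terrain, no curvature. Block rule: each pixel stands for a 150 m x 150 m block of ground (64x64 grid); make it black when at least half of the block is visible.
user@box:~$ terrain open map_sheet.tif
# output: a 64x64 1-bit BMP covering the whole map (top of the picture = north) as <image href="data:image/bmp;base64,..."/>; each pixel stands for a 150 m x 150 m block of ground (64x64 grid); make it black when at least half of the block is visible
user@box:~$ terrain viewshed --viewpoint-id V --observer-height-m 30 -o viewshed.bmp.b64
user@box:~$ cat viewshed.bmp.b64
<image width="64" height="64" href="data:image/bmp;base64,Qk0+AgAAAAAAAD4AAAAoAAAAQAAAAEAAAAABAAEAAAAAAAACAAATCwAAEwsAAAIAAAAAAAAA////AAAAAAAAAAAAAAAAAAAAAAAAAAAAAAAAAAAAAAAAAAAAAAAAAAAAAAAAAAAAAAAAAAAAAAAAAAAAAAAAAAAAAAAAAAAAAAAAAAAAAAAAAAAAAAAAAAAAAAAAAAAAAAAAAAAAAAAAAAAAAAAAAAAAAAAAAAAAAAAAAAAAAAAAAAAAAAAAAAAAAAAAAAAAAAAAAAAAAAAAAAAAAAAAAAAAAAAAAAAAAAAAAAAAAAAAAAAAAAAAAAAAAAAAAAAAAAAAAAAAAAAAAAAAAAAAAAAAAAAAAAAAAAAAAAAAAAAAAAAAAAAAAAAAAAAAAAAAAAAAAAAAAAAAAAAAAAAAAgAAAAAAAAACAAAAAAAAAOcAAAAAAAA//gAAAAAAAf/8AAAAAAMH/0gAAAAAAwf/0AAAAAAAB//gAAAAAABA/+AAAAAAAUDn4AAAAAABAM/gAAAAAAGAz+AAAAAAAQD/4AAAAAABgPN/AAAEAADAdn4AAATMAGD+7gAACQYA//3OAAAf+AHH/4cAAAgQA///hwAACAAL//8fAAAPgAv/Px8AAAeAAAM//wAAAYAAAL//AAAAgAAAb/8AAAEAAAA//wAAAQAAAB/jAAAAAAAEF8MAAAAAAAPvgwAAAAAAAeMDAAAAAAAAJ8AAAAAAAAAHAAAAAAAAAAgHAAAAAAA+CH8AAAAAAH8f/g=="/>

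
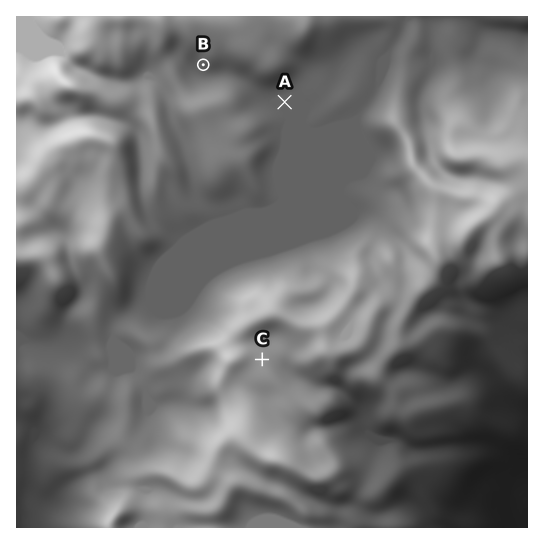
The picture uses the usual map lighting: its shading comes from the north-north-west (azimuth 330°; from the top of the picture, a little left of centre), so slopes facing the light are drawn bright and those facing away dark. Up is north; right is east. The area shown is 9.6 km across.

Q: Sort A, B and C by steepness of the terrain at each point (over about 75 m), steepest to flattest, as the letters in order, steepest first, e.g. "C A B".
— B C A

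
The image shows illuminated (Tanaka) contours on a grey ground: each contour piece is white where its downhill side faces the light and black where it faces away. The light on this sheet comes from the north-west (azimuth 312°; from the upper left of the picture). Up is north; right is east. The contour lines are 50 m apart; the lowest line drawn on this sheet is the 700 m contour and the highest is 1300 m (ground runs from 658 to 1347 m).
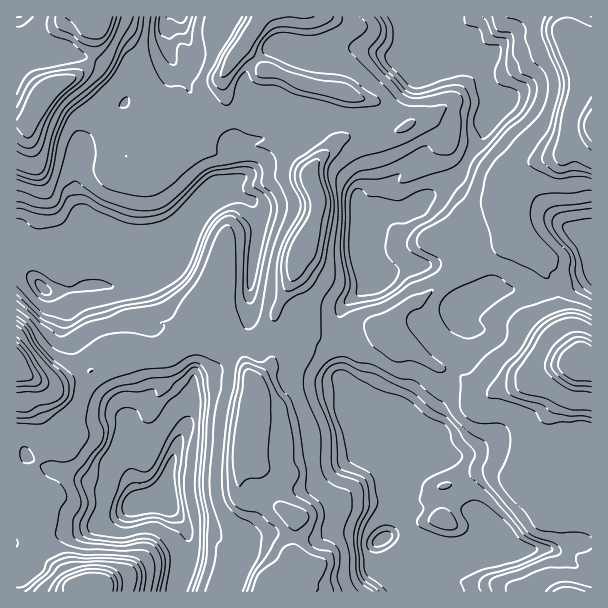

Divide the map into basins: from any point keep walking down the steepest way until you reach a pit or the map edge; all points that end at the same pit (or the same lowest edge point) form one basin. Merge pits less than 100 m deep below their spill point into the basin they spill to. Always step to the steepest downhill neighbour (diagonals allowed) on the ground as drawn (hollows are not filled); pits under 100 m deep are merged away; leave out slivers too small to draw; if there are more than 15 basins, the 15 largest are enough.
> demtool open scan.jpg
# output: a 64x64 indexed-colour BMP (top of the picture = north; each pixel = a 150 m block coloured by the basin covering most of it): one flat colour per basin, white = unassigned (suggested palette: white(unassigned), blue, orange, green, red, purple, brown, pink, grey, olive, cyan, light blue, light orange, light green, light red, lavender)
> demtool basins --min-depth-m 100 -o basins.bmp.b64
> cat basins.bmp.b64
<image width="64" height="64" href="data:image/bmp;base64,Qk12CAAAAAAAAHYAAAAoAAAAQAAAAEAAAAABAAQAAAAAAAAIAAATCwAAEwsAABAAAAAAAAAA////ALR3HwAOf/8ALKAsACgn1gC9Z5QAS1aMAMJ34wB/f38AIr28AM++FwDox64AeLv/AIrfmACWmP8A1bDFAEREREREREREREREREREREQiIiIiIiIiIiIiIiIiIiIiRERERERERERERERERERERCIiIiIiIiIiIiIiIiIiIiJERERERERERERERERERERCIiIiIiIiIiIiIiIiIiIiIkREREREREREREREREREREIiIiIiIiIiIiIiIiIiIiIiREREREREREREREREREREQiIiIiIiIiIiIiIiIiIiIiJERERERERERERERERERERCIiIiIiIiIiIiIiIiIiIiIkREREREREREREREREREREIiIiIiIiIiIiIiIiIiIiIiREREREREREREREREREREQiIiIiIiIiIiIiIiIiIiIiJERERERERERERERERERERCIiIiIiIiIiIiIiIiIiIiIkREREREREREREREREREQiIiIiIiIiIiIiIiIiIiIiIiRERERERERERERERERERCIiIiIiIiIiIiIiIiIiIiIiJERERERERERERERERERCIiIiIiIiIiIiIiIiIiIiIiIkREREREREREREREREREIiIiIiIiIiIiIiIiIiIiIiIiREREREREREREREREREIiIiIiIiIiIiIiIiIiIiIiIiJEREREREREREREREREREIiIiIiIiIiIiIiIiIiIiIiIkREREREREREREREREREQiIiIiIiIiIiIiIiIiIiIiIiRERERERERERERERERERCIiIiIiIiIiIiIiIiIiIiIiJEREREREREREREREREREIiIiIiIiIiIiIiIiIiIiIiIkREREREREREREREREQiIiIiIiIiIiIiIiIiIiIiIiIiRERERERERERERERERCIiIiIiIiIiIiIiIiIiIiIiIiJEREREREREREREREREIiIiIiIiIiIiIiIiIiIiIiIiIkREREREREREREREREQiIiIiIiIiIiIiIiIiIiIiIiIiRERERERERERERERERCIiIiIiIiIiIiIiIiJVIiIiIiJEERFEREREREREREREEiIiIiIiIiIiIiIiVVVVUiIiIhERERFEREREREREREQRIiIiIiIiIiIiIiVVVVVVUiIiERERERREREREREREQREiIiIiIiIiIiJVVVVVVVVVVSIRERERERREEURERERBERIiIiIiIiIiJVVVVVVVVVVVVREREREREREREURERBEREiIiIiIiIiJVVVVVVVVVVVVVERERERERERERFBERERERMiMzMzIzJVVVVVVVVVVVVVURERERERERERERERERERMzMzMzMzNVVVVVVVVVVVVVVREREREREREREREREREREzMzMzMzM1VVVVVVVVVVVVVVERERERERERERERERERETMzMzMzMzNVVVVVVVVVVVVVUREREREREREREREREREREzMzMzMzMzNVVVVVVVVVVVVRERERERERERERERERERETMzMzMzMzMzVVVVVVVVVVVVEREREREREREREREREREREzMzMzMzMzMzVVVVVVVVVVURERERERERERERERERERETMzMzMzMzMzM1VVVVVVVVVRERERERERERERERERERERMzMzMzMzMzMzNVVVVVVVVVERERERERERERERERERERETMzMzMzMzMzM1VVVSVVVVURERERERERERERERERERERMzMzMzMzMzM1VVUiJVVVVREREREREREREREREREREREzMzMzMzMzMzVVVSIlVVVVERERERERERERERERERERERMzMzMzMzMzNVVVIlVVVVUREREREREREREREREREREREzMzMzMzMzMzNVVVVVVVVRERERERERERERERERERERETMzMzMzMzMzMzMzJVVVVVEREREREREREREREREREREREzMzMzMzMzMzMzIlVVVVUREREREREREREREREREREREzMzMzMzMzMzMzMiVVVVVRERERERERERERERERERERETMzMzMzMzMzMzMyIlVVVVERERERERERERERERERERERMzMzMzMzMzMzMzMiVVVVUREREREREREREREREREREREzMzMzMzMzMzMzMzNVVVVRERERERERERERERERERERERMzMzMzMzMzMzMzMzMzVVERERERERERERERERERERERETMzMzMzMzMzMzMzMzM1UREREREREREREWEREREREREREyMzMzMzMzMzMzMzMzNREREREREREREWZhERERERERERIiIzMzMzMzMzMzMzMzcRERERERERERZmYREREREREREiIjMzMzMzMzMzMzMzN3EREREREREWZmZmERERERERESIjMzMzMzMzMzMzMzM3dxEREREREWZmZmYRERERERERIiMzMzMzMzMzMzMzMzd3ERERERERZmZmZhERERERERMzMzMzMzMzMzMzMzMzN3d3ERERERZmZmZmERERERIzMzMzMzMzMzMzMzMzMzM3d3d3ERERFmZmZmYRERESIjMzMzMzMzMzMzMzMzMzMzd3d3dxERFmZmZmZmERIiIiIzMzMzMzMzMzMzMzMzMzN3d3d3EREWZmZmZmYRIiIiIjMzMzMzMzMzMzMzMzMzNHd3d3dxEWZmZmZmZmIiIiIjMzMzMzMzMzMzMzMzMzNEd3d3d3FmZmZmZmZmZiIiIiMzMzMzMzMzMzMzMzMzM0R3d3d3dmZmZmZmZmZmIiIiIzMzMzMzMzMzMzMzMzM0RHd3d3d2ZmZmZmZmZmZiIiIjMzMzMzMzMzMzMzMzMzRE"/>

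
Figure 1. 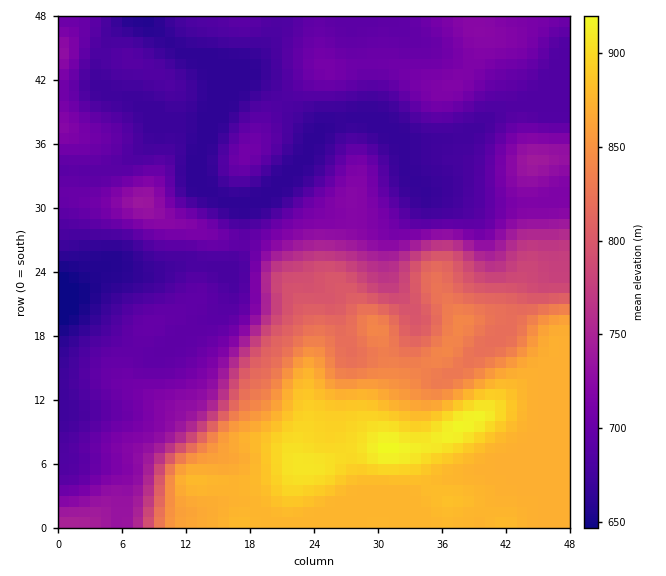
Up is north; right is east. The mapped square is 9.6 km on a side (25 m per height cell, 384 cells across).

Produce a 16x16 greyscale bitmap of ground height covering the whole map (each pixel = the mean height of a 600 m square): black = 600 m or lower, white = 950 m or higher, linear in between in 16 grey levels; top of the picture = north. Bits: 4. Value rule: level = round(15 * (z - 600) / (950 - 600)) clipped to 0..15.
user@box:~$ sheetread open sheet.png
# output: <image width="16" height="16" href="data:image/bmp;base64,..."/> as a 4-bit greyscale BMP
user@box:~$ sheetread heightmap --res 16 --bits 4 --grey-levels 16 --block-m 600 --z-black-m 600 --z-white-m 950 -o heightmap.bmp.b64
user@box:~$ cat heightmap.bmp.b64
<image width="16" height="16" href="data:image/bmp;base64,Qk32AAAAAAAAAHYAAAAoAAAAEAAAABAAAAABAAQAAAAAAIAAAAATCwAAEwsAABAAAAAAAAAAAAAAABEREQAiIiIAMzMzAERERABVVVUAZmZmAHd3dwCIiIgAmZmZAKqqqgC7u7sAzMzMAN3d3QDu7u4A////AGZ6vMzMzMzMRWrMzdzMzMxFV6vN3d3czDRVerzNzN3MNFVYrLu6rMw0REaaqqqqvCNERHmamaqrIzREaIiJmIgzNERXd2iGd0RVREVVREVmRVQzM1VDNFVERDRDNDM0ZlQzM0MzMzREQzMzNENFVERTQzM0VEVVRFMzNERERFVU"/>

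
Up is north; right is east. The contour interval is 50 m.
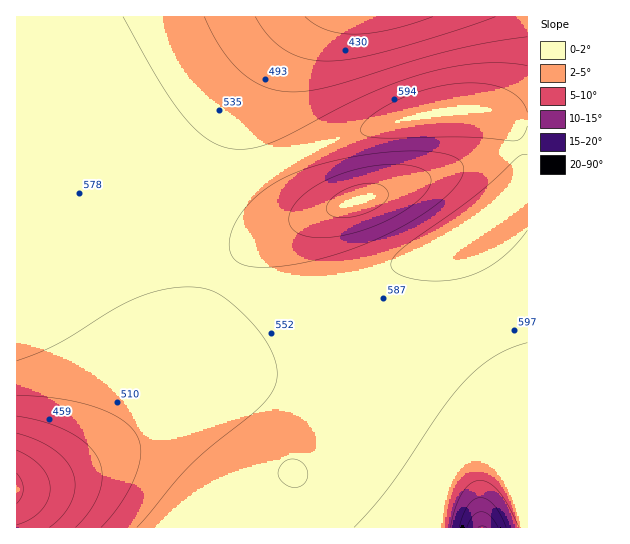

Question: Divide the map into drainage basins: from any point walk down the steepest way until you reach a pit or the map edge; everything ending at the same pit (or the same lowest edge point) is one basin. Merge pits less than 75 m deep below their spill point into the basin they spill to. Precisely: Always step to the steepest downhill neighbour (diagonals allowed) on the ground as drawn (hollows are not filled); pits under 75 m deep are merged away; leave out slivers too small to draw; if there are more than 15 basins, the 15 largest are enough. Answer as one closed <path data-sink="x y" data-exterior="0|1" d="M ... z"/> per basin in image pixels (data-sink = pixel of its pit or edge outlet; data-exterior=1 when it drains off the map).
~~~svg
<path data-sink="17 489" data-exterior="1" d="M493 111l-5 0 10 4 15 15 11 27-1 21-6 11-11 12-41 30-70 36-41 16-44 9-43-1-33-11-15-9-14-13-25-36-11-11-36-19-67-20-49-5-1 360 511 1 1-409z"/><path data-sink="367 17" data-exterior="1" d="M527 16l-510 0-1 147 61 8 88 22 37 2 23-7 49-24 48-20 84-25 59-10 28 2 34 8z"/><path data-sink="357 201" data-exterior="0" d="M479 109l-28 2-33 5-61 16-62 23-70 33-23 7-37-2-103-25-36-4-9 0-1 2 26 2 36 7 64 21 27 15 11 11 25 36 14 13 15 9 33 11 43 1 44-9 61-26 64-36 34-27 11-21 0-16-5-18-16-20-8-6z"/>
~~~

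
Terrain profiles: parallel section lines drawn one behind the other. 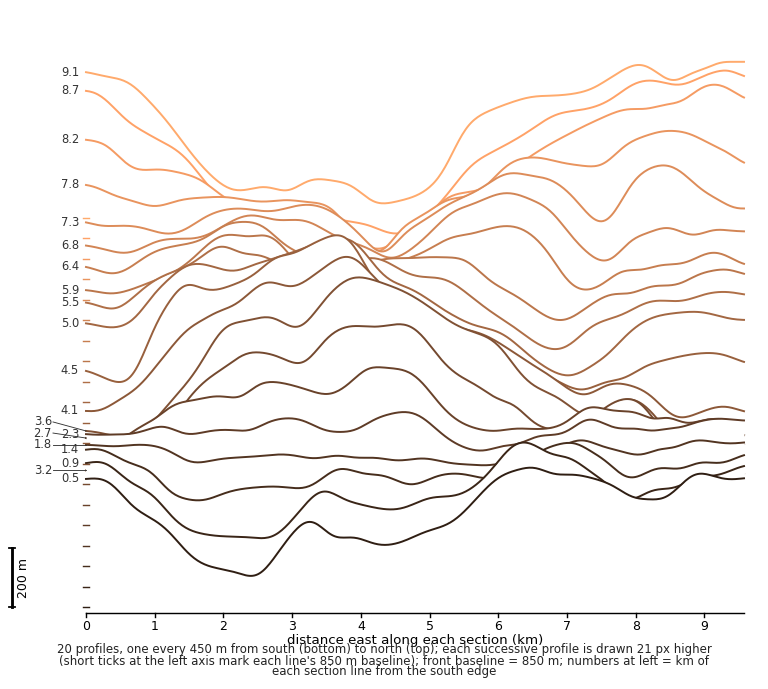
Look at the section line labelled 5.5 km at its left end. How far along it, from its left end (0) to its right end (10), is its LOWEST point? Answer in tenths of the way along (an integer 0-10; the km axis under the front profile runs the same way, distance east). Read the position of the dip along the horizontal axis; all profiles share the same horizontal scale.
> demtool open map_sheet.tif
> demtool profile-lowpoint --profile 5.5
7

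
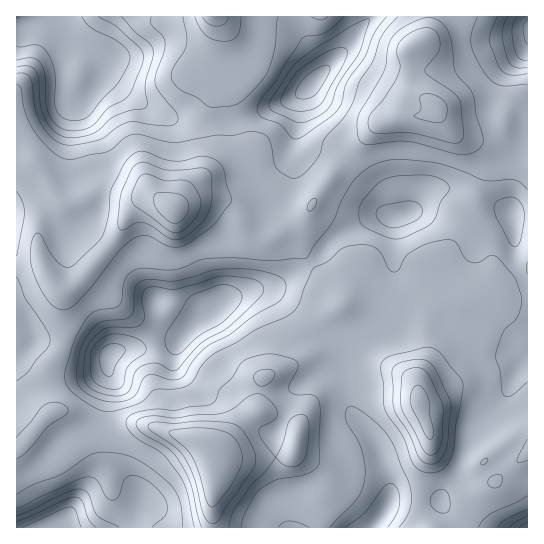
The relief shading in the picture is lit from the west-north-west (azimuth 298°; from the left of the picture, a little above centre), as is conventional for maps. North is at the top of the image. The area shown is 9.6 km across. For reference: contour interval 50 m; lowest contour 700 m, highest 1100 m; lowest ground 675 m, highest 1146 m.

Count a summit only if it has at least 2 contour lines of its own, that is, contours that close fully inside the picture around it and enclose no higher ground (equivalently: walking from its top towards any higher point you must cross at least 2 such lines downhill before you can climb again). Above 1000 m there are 4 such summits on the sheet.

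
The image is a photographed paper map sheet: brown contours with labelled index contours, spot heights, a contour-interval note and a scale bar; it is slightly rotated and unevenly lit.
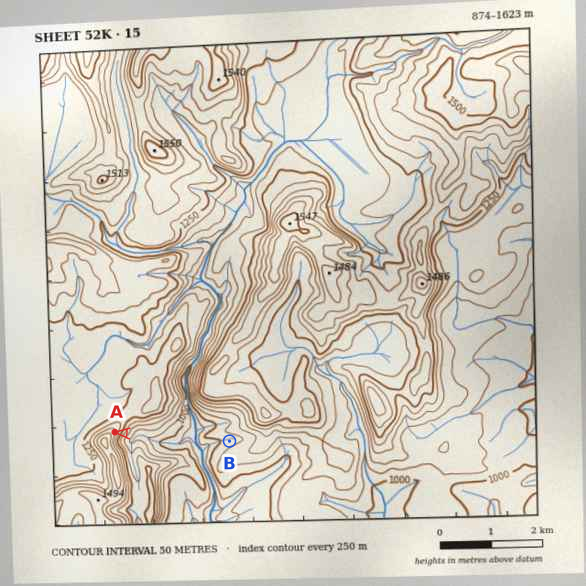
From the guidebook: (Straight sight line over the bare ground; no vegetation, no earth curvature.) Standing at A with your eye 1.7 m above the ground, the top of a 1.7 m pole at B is in view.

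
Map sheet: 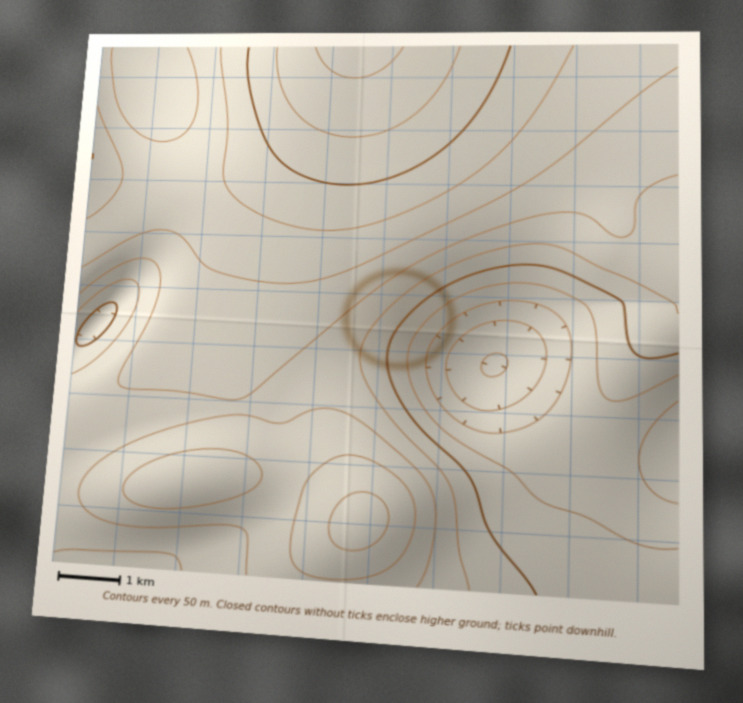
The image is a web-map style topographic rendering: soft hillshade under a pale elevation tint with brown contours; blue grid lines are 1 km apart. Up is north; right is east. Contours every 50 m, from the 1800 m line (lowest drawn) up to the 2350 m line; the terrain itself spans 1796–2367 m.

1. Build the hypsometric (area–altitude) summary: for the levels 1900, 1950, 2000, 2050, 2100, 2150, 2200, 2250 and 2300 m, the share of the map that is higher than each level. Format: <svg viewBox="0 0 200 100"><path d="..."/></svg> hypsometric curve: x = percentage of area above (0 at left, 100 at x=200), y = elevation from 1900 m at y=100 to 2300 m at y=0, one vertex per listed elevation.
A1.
<svg viewBox="0 0 200 100"><path d="M190 100l-15-12-15-13-12-13-28-12-47-12-37-13-17-13-10-12"/></svg>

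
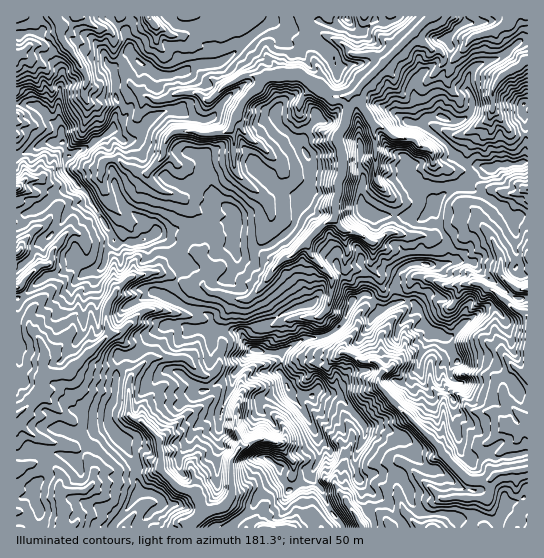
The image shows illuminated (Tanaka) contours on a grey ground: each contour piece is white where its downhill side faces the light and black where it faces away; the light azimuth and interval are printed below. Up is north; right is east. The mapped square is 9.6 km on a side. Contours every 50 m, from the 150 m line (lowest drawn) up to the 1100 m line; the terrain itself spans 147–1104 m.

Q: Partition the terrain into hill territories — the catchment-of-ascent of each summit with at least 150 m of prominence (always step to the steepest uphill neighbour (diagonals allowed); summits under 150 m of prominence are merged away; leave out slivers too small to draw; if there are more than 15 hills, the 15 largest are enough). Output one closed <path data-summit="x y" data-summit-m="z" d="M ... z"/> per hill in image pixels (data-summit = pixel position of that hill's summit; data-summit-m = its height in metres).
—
<path data-summit="287 387" data-summit-m="1104" d="M527 16l-134 0 4 14 10 11-22 20-14-6-18 0-14-14-25-10-6-6-3-9-224 1 10 8 16 4 6 6 2 19 9 11 7 20 11 10 12 5 13-1 7-4 12-3 12 1 8 7 4 0 12-12 21-12 12 0 8 3-20 23-14 29-22 4-22-4-11 1-5 3-5 10-1 12-16 17 12 15 10 4 10-22-1-7 9 1 23-5 23-1 2 11 5 8 17 13 11 12 3 18-8 17-2 9 6 10 12 6-16 23-16 14-9 0-19-7-6 0-11-8-11 2-32-15-29 5-14 13-8 15-1 32-41 36-20 3-3-9 1-17-4-11-11-12 0-12 4-8 14-12 4-6 0-14-4-10 4-4 1-10 12-14-13-14-4 0-12 6-8 9-11 16 1 274 511-1z"/><path data-summit="62 142" data-summit-m="855" d="M81 16l-6 0-13 9-3 7-8 3-9 9-12 1-14 12 0 196 5-4 2-6 12-14 12-6 4 0 13 14-12 14-1 10-4 4 4 10 0 14-4 6-14 12-4 8 0 12 11 12 4 11-1 17 3 9 20-3 41-36 1-32 8-15 14-13 29-5 32 15 11-2 11 8 6 0 19 7 9 0 16-14 16-23-12-6-6-10 2-9 8-17-3-18-11-12-17-13-5-8-2-11-23 1-23 5-9-1 1 7-10 22-10-4-12-15 16-17 1-12 5-10 5-3 11-1 22 4 22-4 14-29 20-23-8-3-12 0-21 12-12 12-4 0-8-7-5-1-15 1-11 6-13 1-12-5-11-10-7-20-9-11-2-19-6-6-16-4z"/><path data-summit="347 18" data-summit-m="563" d="M391 16l-86 1 3 8 6 6 25 10 14 14 18 0 14 6 22-20-10-11z"/>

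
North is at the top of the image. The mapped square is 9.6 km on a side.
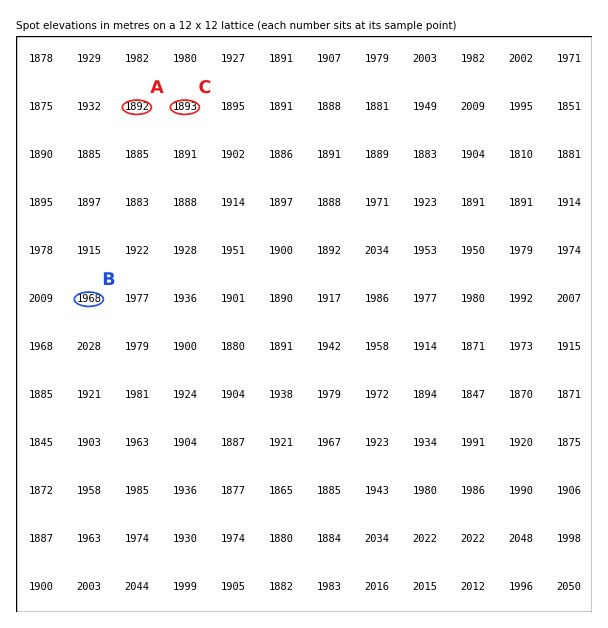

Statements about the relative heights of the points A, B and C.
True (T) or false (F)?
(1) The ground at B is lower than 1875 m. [F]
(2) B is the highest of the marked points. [T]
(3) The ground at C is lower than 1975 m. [T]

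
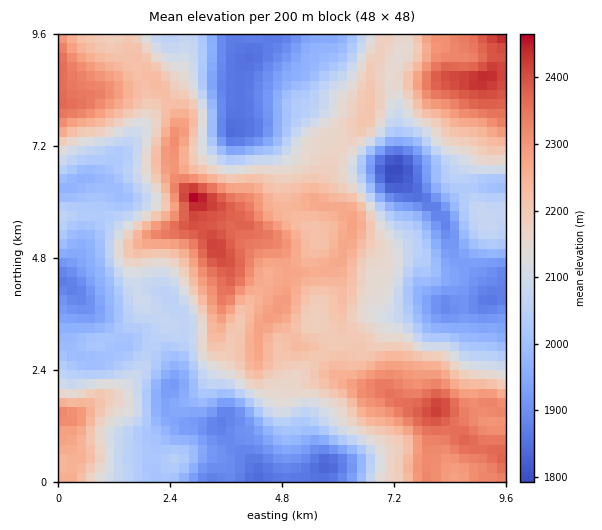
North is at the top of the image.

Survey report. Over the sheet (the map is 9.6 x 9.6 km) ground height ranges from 1790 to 2470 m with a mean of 2130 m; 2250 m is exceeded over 22.3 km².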